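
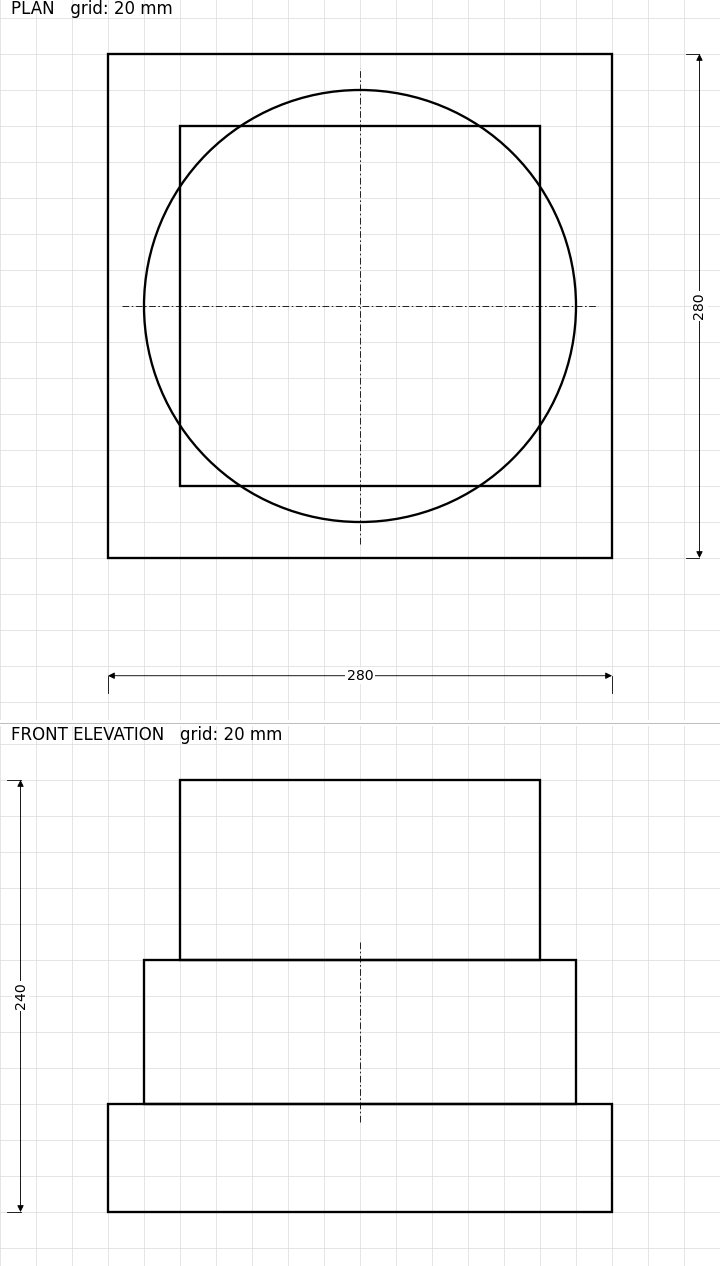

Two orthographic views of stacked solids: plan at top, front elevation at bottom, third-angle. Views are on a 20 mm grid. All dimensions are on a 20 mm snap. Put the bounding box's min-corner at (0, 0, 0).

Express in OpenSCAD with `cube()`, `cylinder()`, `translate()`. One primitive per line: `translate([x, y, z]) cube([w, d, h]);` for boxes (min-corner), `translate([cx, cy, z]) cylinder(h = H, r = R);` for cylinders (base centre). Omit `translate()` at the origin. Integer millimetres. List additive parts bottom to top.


cube([280, 280, 60]);
translate([140, 140, 60]) cylinder(h = 80, r = 120);
translate([40, 40, 140]) cube([200, 200, 100]);


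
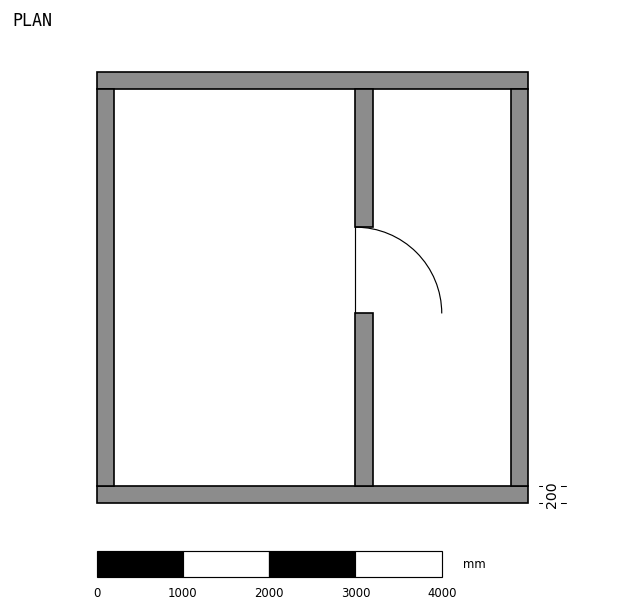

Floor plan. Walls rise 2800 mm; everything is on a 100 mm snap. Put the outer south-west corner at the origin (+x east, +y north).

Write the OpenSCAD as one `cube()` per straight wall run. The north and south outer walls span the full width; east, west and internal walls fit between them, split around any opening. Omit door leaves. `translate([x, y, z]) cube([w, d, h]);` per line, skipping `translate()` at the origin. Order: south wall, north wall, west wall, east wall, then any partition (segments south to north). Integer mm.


cube([5000, 200, 2800]);
translate([0, 4800, 0]) cube([5000, 200, 2800]);
translate([0, 200, 0]) cube([200, 4600, 2800]);
translate([4800, 200, 0]) cube([200, 4600, 2800]);
translate([3000, 200, 0]) cube([200, 2000, 2800]);
translate([3000, 3200, 0]) cube([200, 1600, 2800]);


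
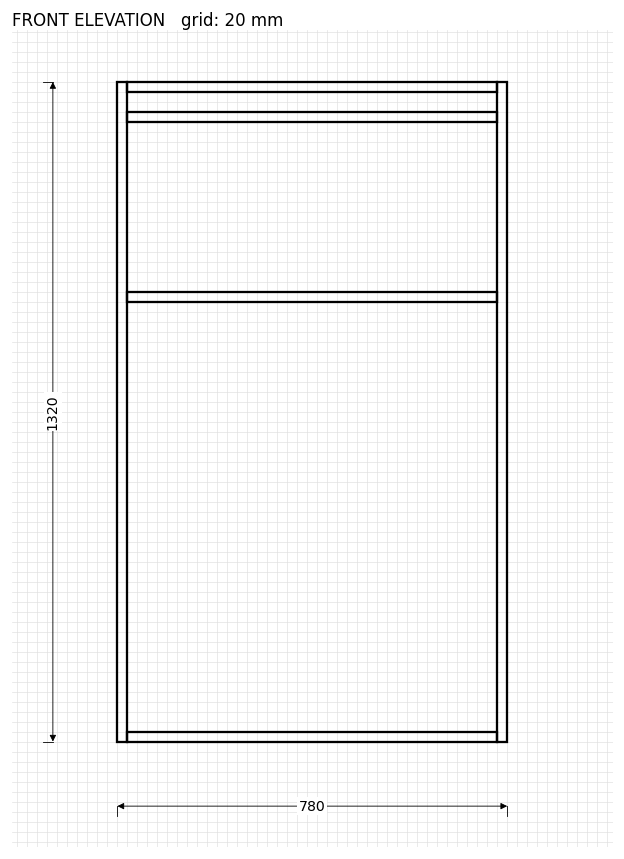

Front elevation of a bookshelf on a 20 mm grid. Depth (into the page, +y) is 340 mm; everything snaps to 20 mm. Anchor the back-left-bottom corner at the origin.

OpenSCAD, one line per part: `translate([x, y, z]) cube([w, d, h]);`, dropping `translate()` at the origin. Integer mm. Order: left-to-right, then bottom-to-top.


cube([20, 340, 1320]);
translate([20, 0, 0]) cube([740, 340, 20]);
translate([20, 0, 880]) cube([740, 340, 20]);
translate([20, 0, 1240]) cube([740, 340, 20]);
translate([20, 0, 1300]) cube([740, 340, 20]);
translate([760, 0, 0]) cube([20, 340, 1320]);


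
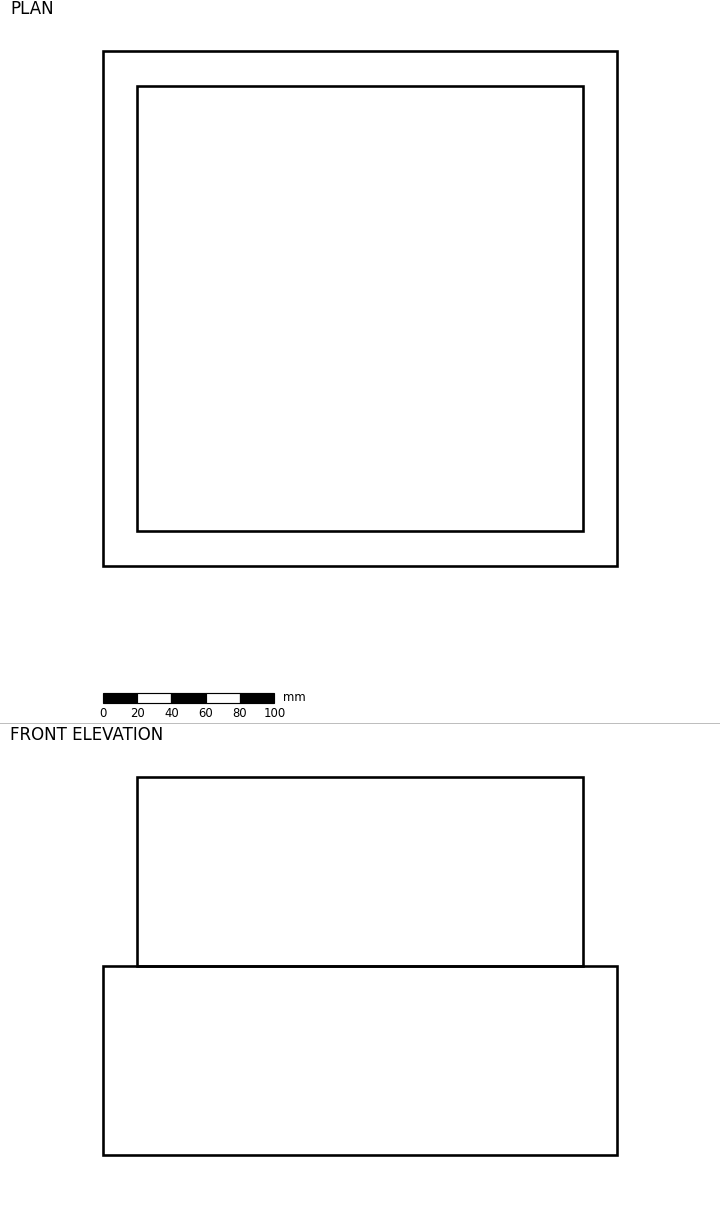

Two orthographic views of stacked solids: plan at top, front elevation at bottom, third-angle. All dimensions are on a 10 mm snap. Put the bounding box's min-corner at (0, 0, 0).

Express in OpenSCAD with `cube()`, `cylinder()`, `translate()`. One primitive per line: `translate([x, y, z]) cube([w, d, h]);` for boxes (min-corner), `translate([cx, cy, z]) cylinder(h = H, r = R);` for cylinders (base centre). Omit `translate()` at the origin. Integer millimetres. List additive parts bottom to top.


cube([300, 300, 110]);
translate([20, 20, 110]) cube([260, 260, 110]);


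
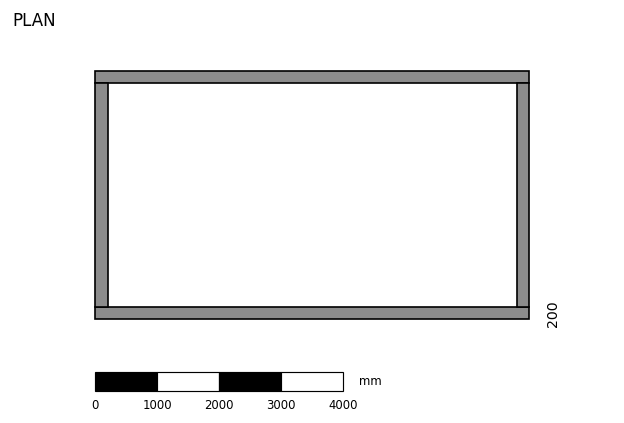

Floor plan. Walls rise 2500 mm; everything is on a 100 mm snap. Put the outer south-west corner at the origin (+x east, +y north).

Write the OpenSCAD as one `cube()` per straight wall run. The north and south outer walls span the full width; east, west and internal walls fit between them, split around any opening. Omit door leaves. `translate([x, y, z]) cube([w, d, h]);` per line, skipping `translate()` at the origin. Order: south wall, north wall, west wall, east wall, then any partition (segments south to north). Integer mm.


cube([7000, 200, 2500]);
translate([0, 3800, 0]) cube([7000, 200, 2500]);
translate([0, 200, 0]) cube([200, 3600, 2500]);
translate([6800, 200, 0]) cube([200, 3600, 2500]);


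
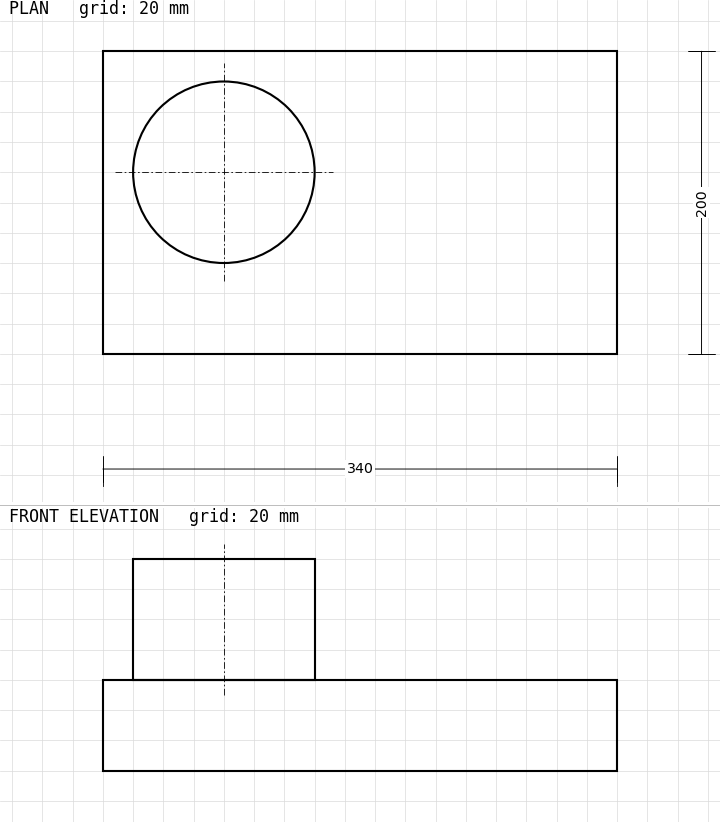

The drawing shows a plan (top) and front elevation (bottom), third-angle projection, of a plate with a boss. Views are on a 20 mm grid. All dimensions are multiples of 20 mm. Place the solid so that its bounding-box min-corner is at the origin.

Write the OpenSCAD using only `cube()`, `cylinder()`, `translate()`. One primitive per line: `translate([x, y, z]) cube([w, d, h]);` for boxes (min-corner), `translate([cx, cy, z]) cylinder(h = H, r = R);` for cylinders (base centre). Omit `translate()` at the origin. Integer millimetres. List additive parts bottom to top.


cube([340, 200, 60]);
translate([80, 120, 60]) cylinder(h = 80, r = 60);


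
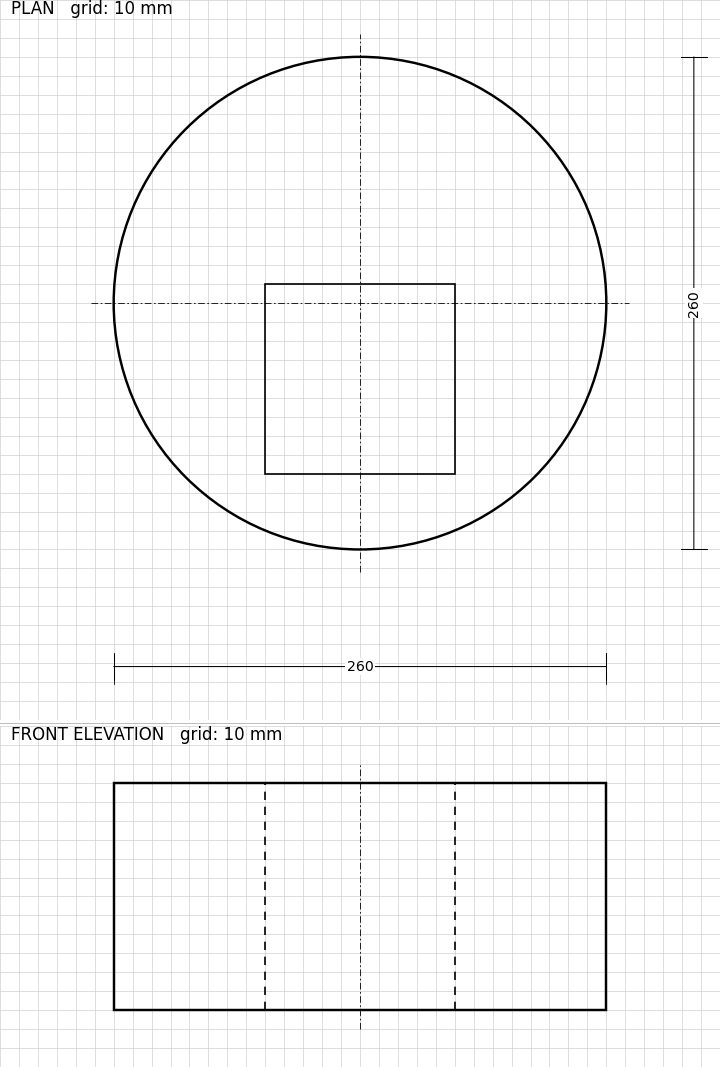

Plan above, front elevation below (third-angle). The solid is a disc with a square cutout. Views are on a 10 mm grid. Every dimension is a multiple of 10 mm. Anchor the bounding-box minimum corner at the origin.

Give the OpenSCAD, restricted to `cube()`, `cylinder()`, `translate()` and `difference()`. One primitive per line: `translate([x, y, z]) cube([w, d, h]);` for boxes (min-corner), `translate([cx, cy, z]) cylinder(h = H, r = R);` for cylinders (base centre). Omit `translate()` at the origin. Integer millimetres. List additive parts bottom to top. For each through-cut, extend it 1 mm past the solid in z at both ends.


difference() {
  translate([130, 130, 0]) cylinder(h = 120, r = 130);
  translate([80, 40, -1]) cube([100, 100, 122]);
}


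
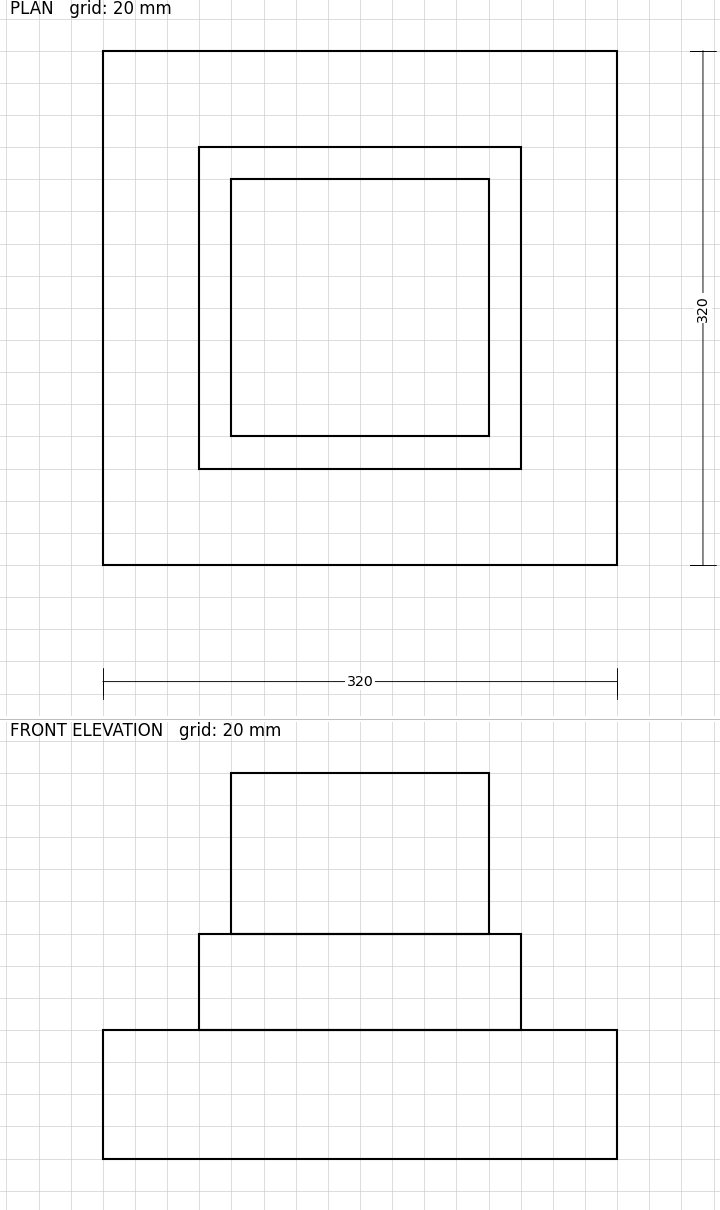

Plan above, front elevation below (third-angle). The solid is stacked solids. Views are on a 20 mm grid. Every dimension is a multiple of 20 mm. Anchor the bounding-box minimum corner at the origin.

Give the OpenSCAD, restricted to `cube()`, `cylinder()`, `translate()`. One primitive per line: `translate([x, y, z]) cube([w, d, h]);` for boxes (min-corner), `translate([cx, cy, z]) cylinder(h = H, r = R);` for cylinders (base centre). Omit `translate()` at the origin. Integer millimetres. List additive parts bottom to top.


cube([320, 320, 80]);
translate([60, 60, 80]) cube([200, 200, 60]);
translate([80, 80, 140]) cube([160, 160, 100]);


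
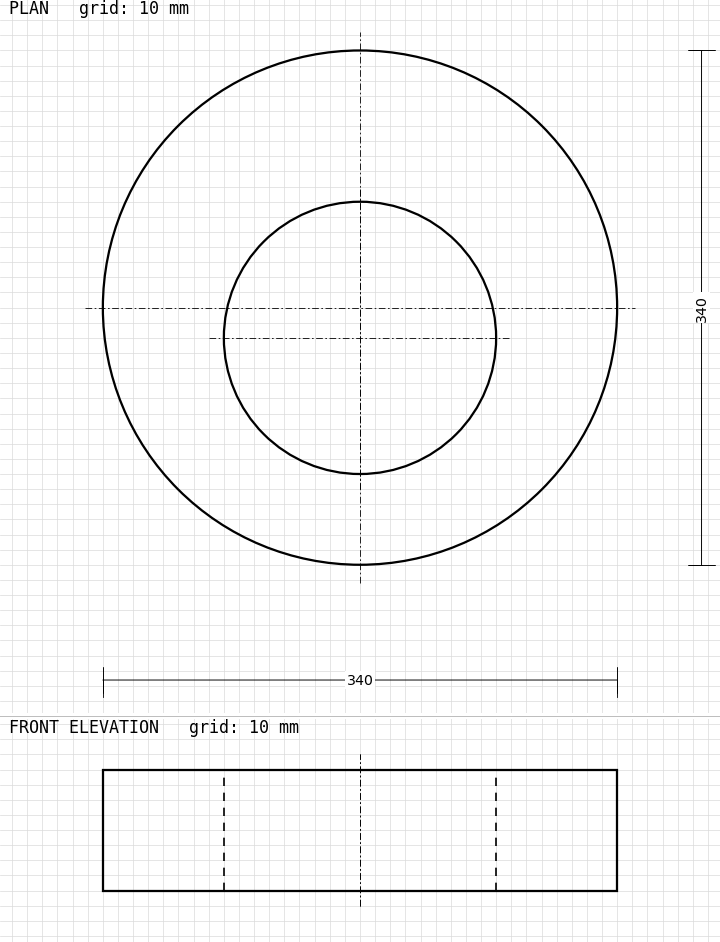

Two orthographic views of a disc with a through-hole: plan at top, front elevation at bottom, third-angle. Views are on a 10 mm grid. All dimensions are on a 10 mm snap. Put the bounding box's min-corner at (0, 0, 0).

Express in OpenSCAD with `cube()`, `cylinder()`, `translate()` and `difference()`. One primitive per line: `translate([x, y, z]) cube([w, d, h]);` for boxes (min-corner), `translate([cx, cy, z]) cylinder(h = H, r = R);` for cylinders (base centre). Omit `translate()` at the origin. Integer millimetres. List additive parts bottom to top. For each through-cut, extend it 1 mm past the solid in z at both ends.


difference() {
  translate([170, 170, 0]) cylinder(h = 80, r = 170);
  translate([170, 150, -1]) cylinder(h = 82, r = 90);
}


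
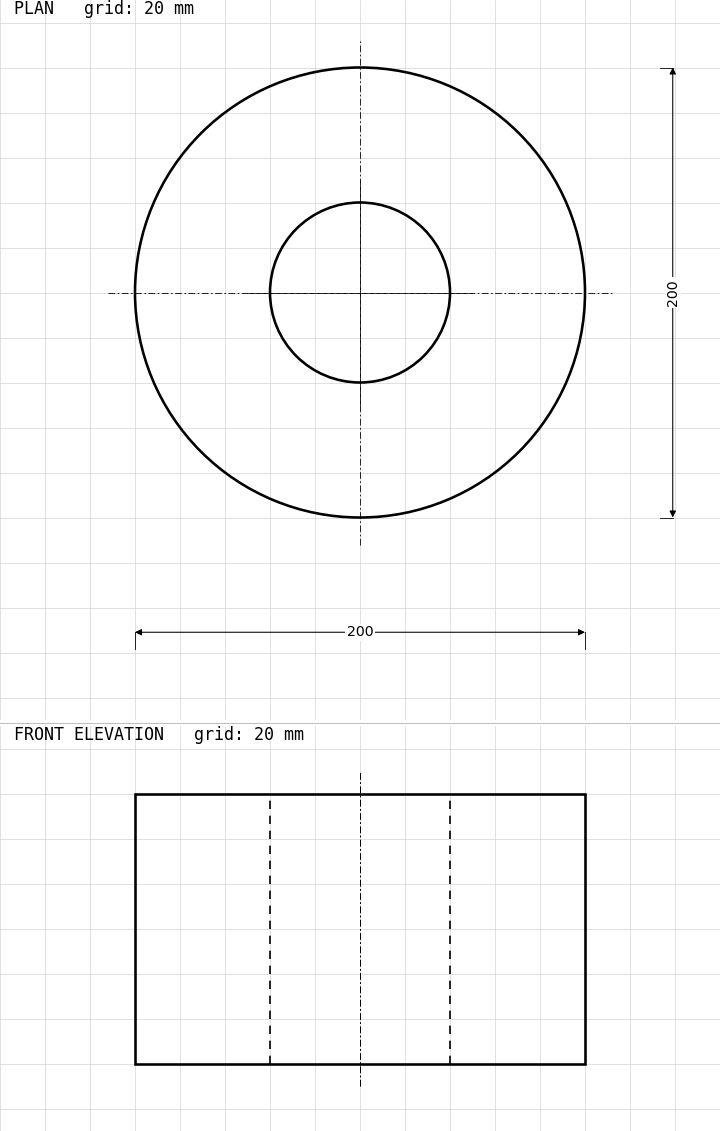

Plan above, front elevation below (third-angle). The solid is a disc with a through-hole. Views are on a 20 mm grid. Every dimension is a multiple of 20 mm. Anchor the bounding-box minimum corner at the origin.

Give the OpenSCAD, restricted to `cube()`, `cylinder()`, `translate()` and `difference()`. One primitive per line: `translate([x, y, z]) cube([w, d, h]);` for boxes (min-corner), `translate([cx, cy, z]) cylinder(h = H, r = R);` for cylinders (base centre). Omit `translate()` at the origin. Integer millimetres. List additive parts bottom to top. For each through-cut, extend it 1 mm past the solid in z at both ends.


difference() {
  translate([100, 100, 0]) cylinder(h = 120, r = 100);
  translate([100, 100, -1]) cylinder(h = 122, r = 40);
}


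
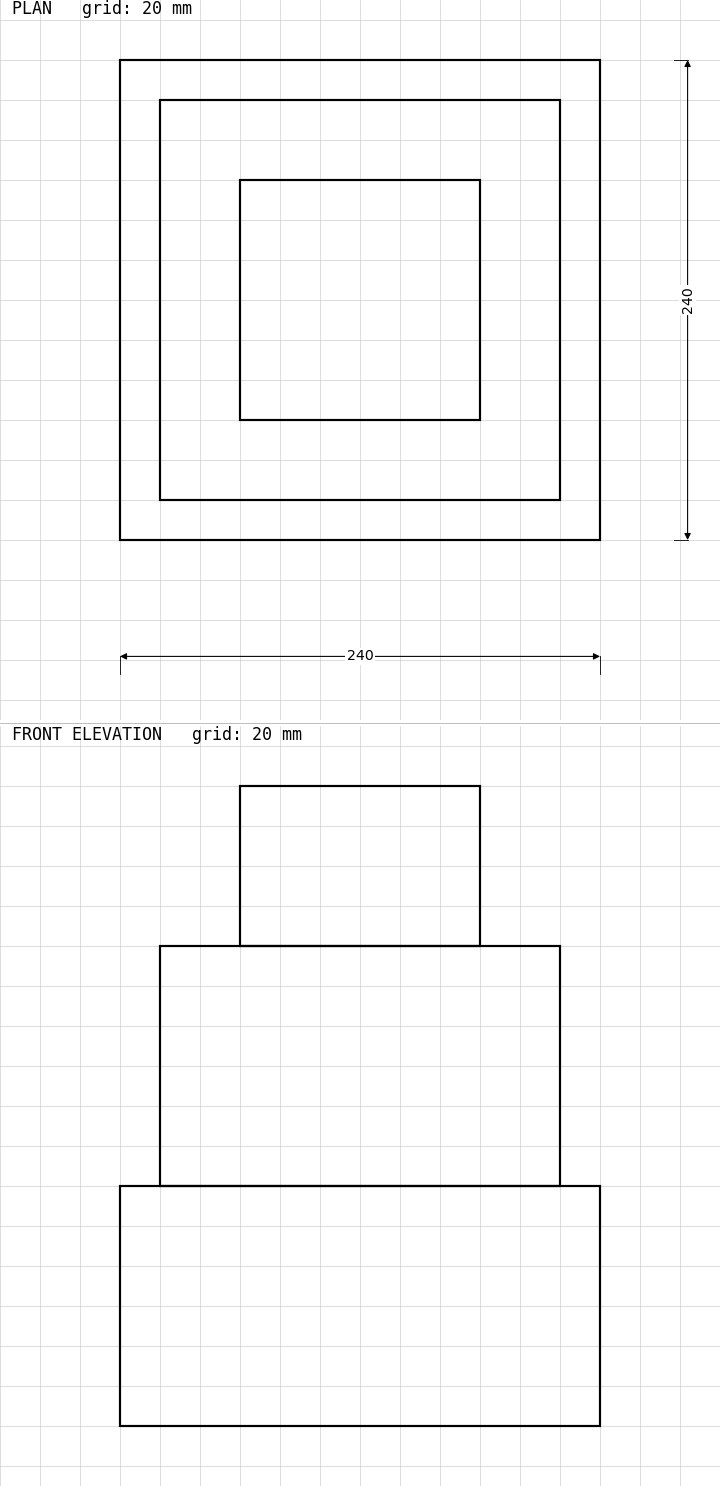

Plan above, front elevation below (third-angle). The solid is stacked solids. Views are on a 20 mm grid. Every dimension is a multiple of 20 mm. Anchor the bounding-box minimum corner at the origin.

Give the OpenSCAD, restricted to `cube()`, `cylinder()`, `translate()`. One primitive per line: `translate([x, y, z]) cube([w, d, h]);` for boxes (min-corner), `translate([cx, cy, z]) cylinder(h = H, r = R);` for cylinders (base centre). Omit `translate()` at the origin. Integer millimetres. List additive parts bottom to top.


cube([240, 240, 120]);
translate([20, 20, 120]) cube([200, 200, 120]);
translate([60, 60, 240]) cube([120, 120, 80]);


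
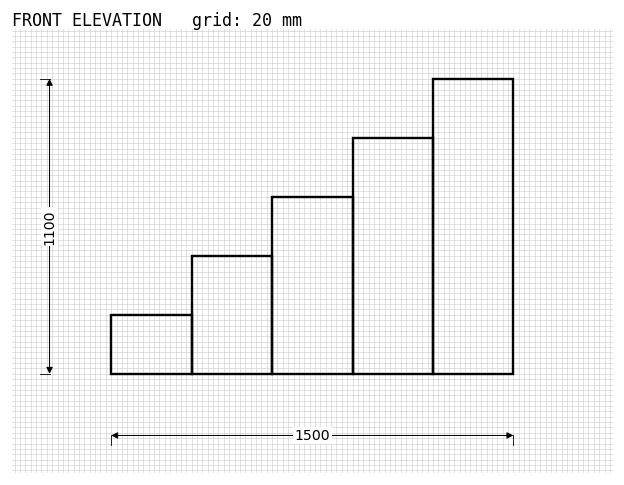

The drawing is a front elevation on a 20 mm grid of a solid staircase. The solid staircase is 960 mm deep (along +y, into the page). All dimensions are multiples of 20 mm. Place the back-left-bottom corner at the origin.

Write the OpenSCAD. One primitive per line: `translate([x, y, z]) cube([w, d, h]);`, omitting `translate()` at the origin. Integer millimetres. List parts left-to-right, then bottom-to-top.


cube([300, 960, 220]);
translate([300, 0, 0]) cube([300, 960, 440]);
translate([600, 0, 0]) cube([300, 960, 660]);
translate([900, 0, 0]) cube([300, 960, 880]);
translate([1200, 0, 0]) cube([300, 960, 1100]);


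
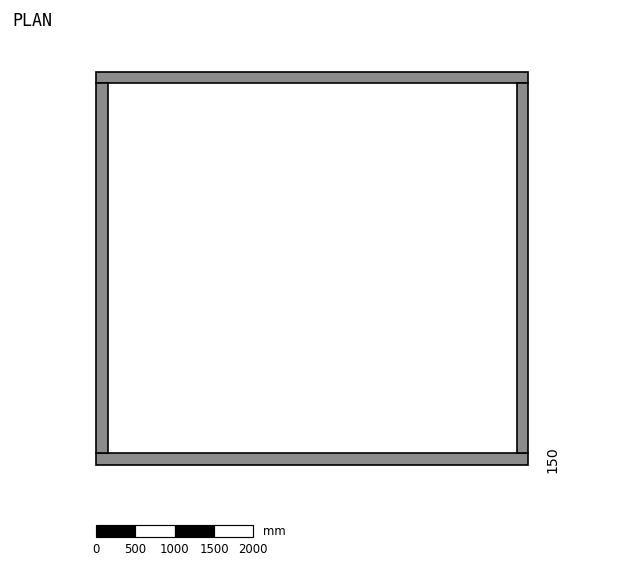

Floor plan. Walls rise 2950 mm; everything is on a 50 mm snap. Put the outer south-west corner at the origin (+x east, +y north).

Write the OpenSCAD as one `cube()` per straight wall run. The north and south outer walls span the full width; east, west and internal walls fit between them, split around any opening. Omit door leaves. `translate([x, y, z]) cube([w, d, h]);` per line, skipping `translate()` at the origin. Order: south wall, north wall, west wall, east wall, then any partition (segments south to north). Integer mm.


cube([5500, 150, 2950]);
translate([0, 4850, 0]) cube([5500, 150, 2950]);
translate([0, 150, 0]) cube([150, 4700, 2950]);
translate([5350, 150, 0]) cube([150, 4700, 2950]);


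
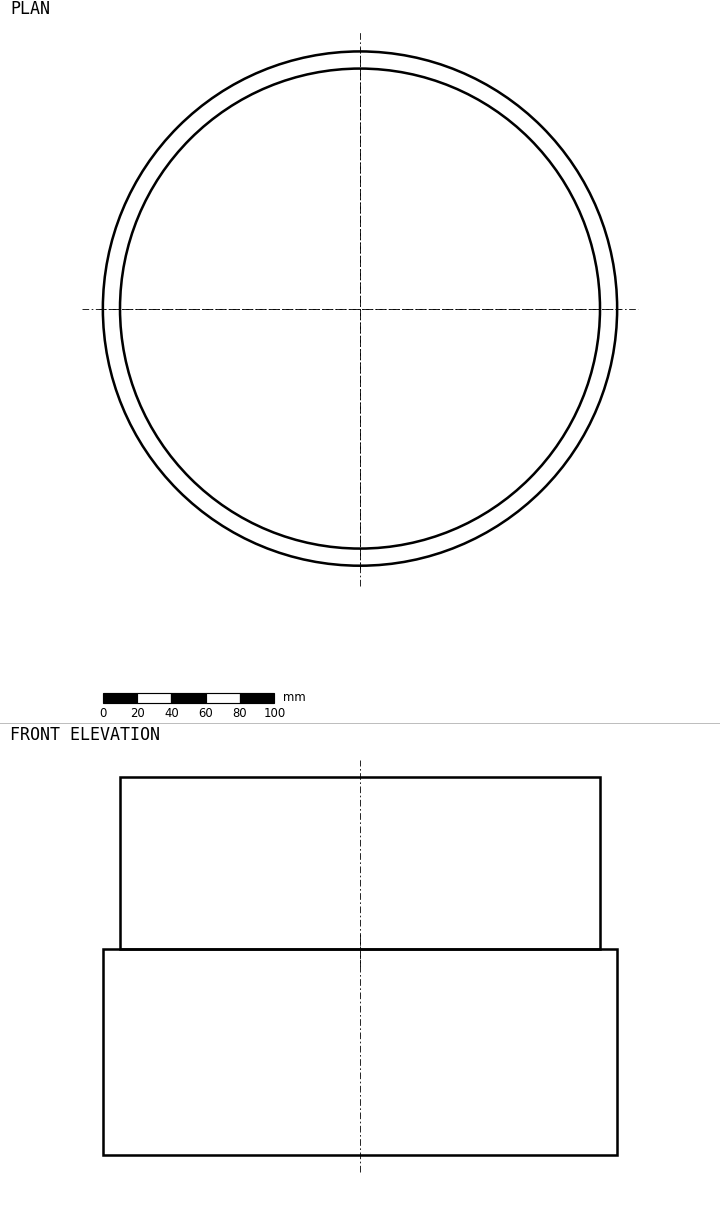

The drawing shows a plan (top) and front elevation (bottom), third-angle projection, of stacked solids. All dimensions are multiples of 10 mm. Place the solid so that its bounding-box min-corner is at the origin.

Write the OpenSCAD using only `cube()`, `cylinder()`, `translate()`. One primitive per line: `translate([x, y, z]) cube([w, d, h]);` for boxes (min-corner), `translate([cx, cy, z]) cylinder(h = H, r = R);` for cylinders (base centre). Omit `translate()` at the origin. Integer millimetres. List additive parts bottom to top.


translate([150, 150, 0]) cylinder(h = 120, r = 150);
translate([150, 150, 120]) cylinder(h = 100, r = 140);


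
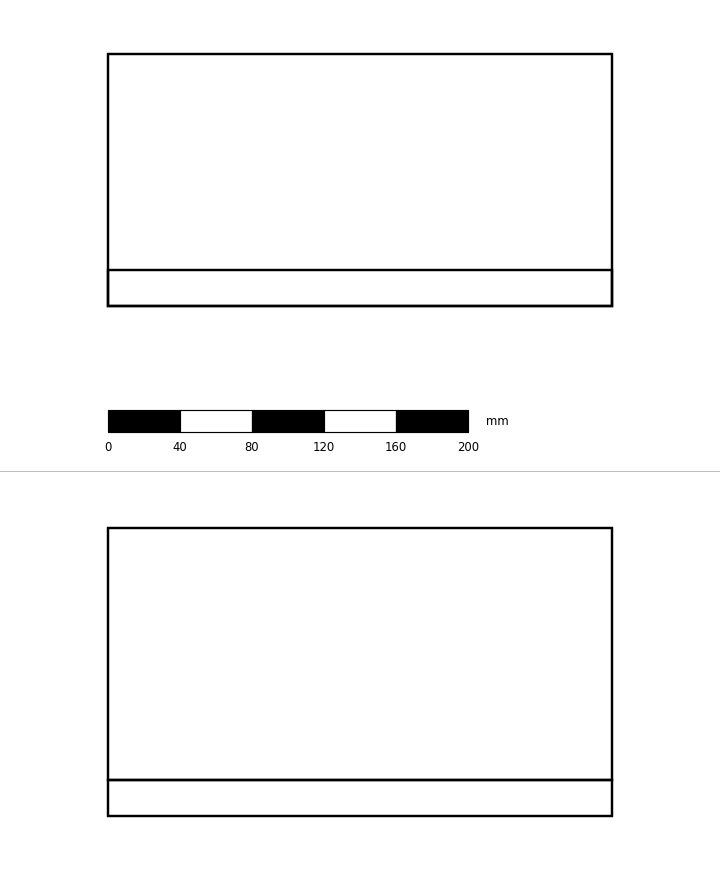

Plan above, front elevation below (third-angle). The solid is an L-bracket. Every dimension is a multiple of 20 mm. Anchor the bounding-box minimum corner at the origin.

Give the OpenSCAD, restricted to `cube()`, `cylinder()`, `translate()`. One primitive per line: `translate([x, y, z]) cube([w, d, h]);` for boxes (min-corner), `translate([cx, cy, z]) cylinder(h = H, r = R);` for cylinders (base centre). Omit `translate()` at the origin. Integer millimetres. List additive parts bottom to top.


cube([280, 140, 20]);
translate([0, 0, 20]) cube([280, 20, 140]);


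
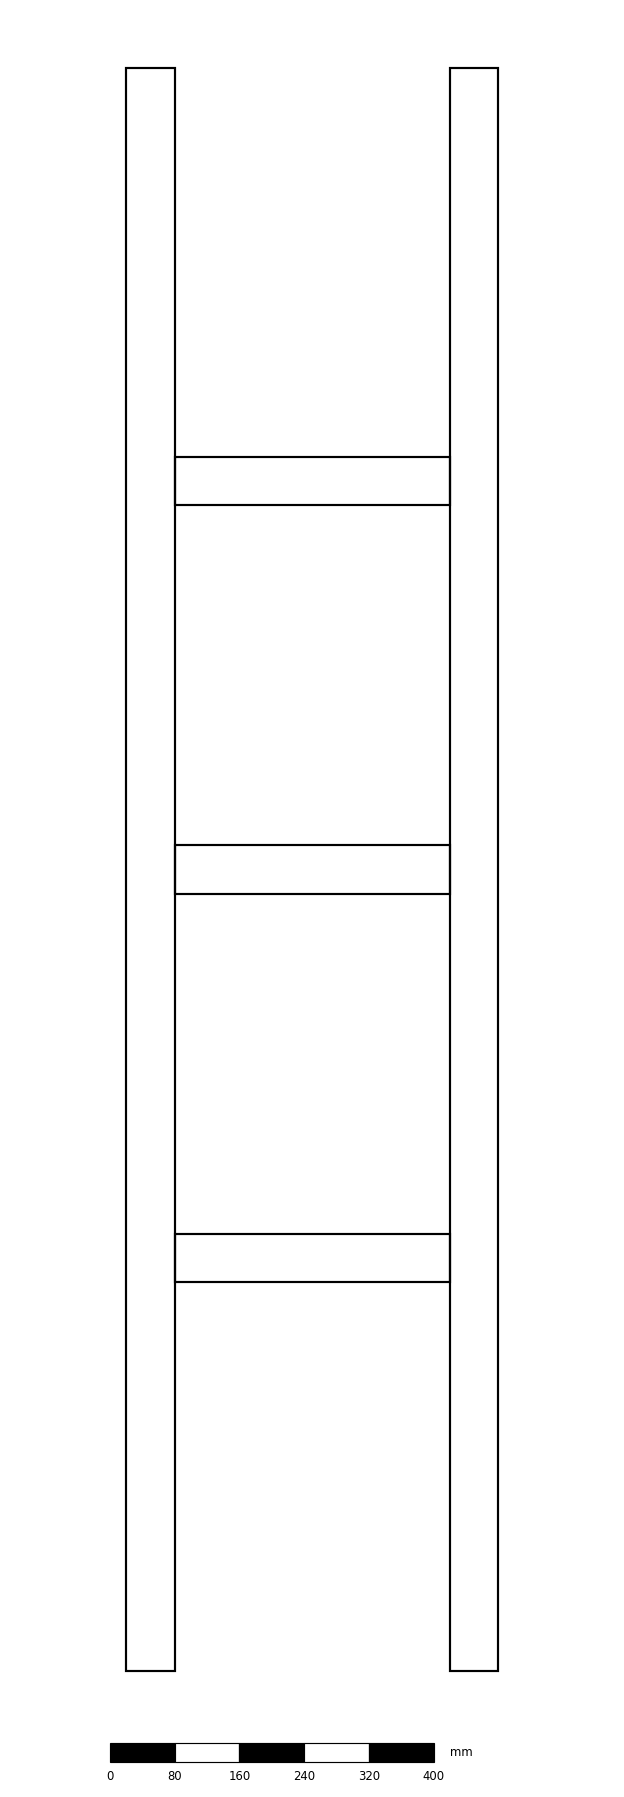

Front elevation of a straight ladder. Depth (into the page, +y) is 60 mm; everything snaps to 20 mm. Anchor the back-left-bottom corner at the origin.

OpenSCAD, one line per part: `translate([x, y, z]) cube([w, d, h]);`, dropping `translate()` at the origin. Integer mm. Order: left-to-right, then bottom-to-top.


cube([60, 60, 1980]);
translate([60, 0, 480]) cube([340, 60, 60]);
translate([60, 0, 960]) cube([340, 60, 60]);
translate([60, 0, 1440]) cube([340, 60, 60]);
translate([400, 0, 0]) cube([60, 60, 1980]);


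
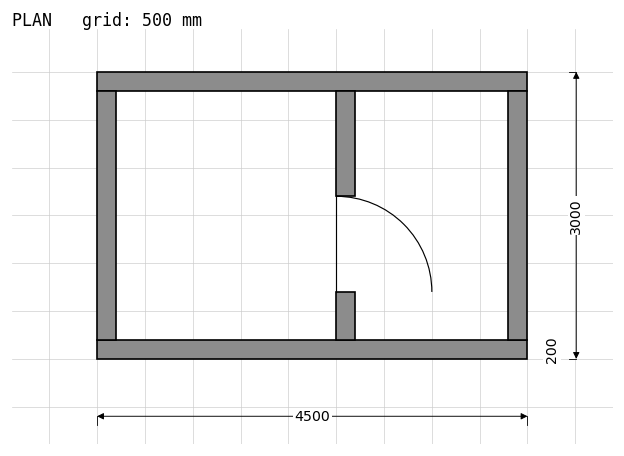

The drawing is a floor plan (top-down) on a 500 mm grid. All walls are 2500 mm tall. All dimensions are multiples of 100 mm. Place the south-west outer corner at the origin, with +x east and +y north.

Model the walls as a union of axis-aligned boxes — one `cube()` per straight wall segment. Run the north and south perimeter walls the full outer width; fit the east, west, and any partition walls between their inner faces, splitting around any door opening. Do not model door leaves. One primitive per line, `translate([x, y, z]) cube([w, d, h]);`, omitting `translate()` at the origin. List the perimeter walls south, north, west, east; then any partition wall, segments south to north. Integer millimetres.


cube([4500, 200, 2500]);
translate([0, 2800, 0]) cube([4500, 200, 2500]);
translate([0, 200, 0]) cube([200, 2600, 2500]);
translate([4300, 200, 0]) cube([200, 2600, 2500]);
translate([2500, 200, 0]) cube([200, 500, 2500]);
translate([2500, 1700, 0]) cube([200, 1100, 2500]);


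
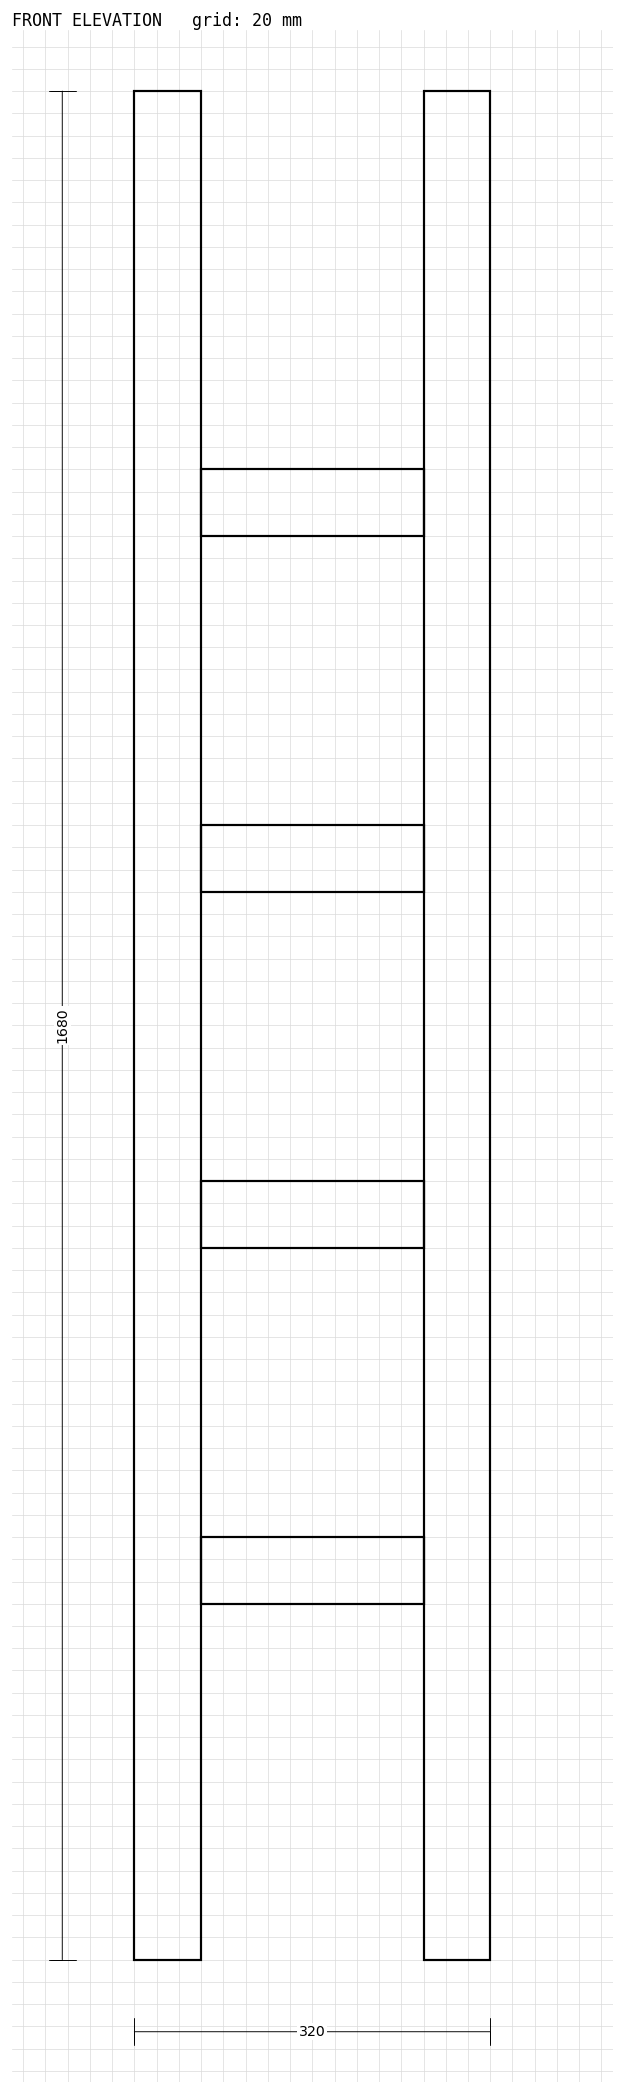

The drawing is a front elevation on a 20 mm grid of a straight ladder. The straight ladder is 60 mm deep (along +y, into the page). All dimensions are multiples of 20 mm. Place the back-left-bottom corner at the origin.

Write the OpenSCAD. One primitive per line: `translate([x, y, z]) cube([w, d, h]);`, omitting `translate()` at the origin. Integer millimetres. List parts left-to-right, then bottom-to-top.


cube([60, 60, 1680]);
translate([60, 0, 320]) cube([200, 60, 60]);
translate([60, 0, 640]) cube([200, 60, 60]);
translate([60, 0, 960]) cube([200, 60, 60]);
translate([60, 0, 1280]) cube([200, 60, 60]);
translate([260, 0, 0]) cube([60, 60, 1680]);


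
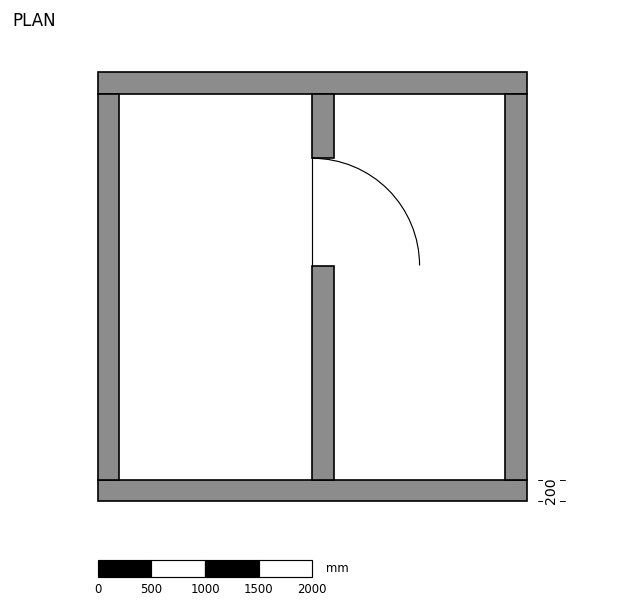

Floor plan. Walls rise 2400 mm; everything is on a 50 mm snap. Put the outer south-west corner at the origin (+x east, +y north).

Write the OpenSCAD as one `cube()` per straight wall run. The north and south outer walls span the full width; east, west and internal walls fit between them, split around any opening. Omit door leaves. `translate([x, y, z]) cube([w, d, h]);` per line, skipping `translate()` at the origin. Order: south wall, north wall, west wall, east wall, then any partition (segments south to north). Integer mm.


cube([4000, 200, 2400]);
translate([0, 3800, 0]) cube([4000, 200, 2400]);
translate([0, 200, 0]) cube([200, 3600, 2400]);
translate([3800, 200, 0]) cube([200, 3600, 2400]);
translate([2000, 200, 0]) cube([200, 2000, 2400]);
translate([2000, 3200, 0]) cube([200, 600, 2400]);


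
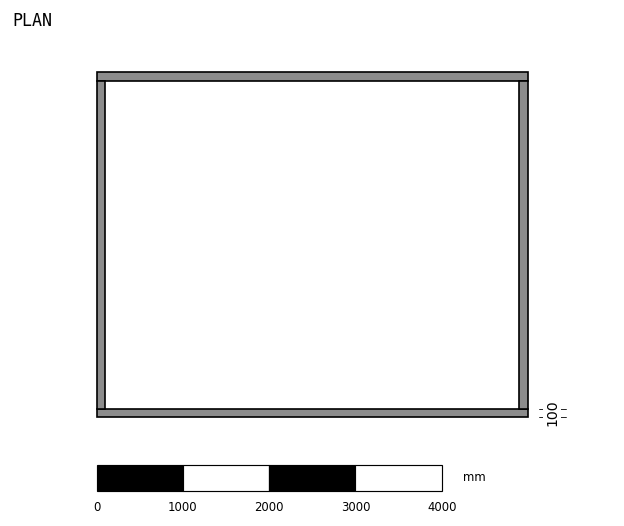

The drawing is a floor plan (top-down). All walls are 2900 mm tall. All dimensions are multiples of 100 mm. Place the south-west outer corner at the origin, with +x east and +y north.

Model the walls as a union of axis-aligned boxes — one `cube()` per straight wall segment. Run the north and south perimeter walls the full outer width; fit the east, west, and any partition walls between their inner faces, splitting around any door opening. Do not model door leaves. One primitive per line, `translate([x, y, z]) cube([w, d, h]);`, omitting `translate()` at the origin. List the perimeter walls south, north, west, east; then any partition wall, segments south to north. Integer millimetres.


cube([5000, 100, 2900]);
translate([0, 3900, 0]) cube([5000, 100, 2900]);
translate([0, 100, 0]) cube([100, 3800, 2900]);
translate([4900, 100, 0]) cube([100, 3800, 2900]);


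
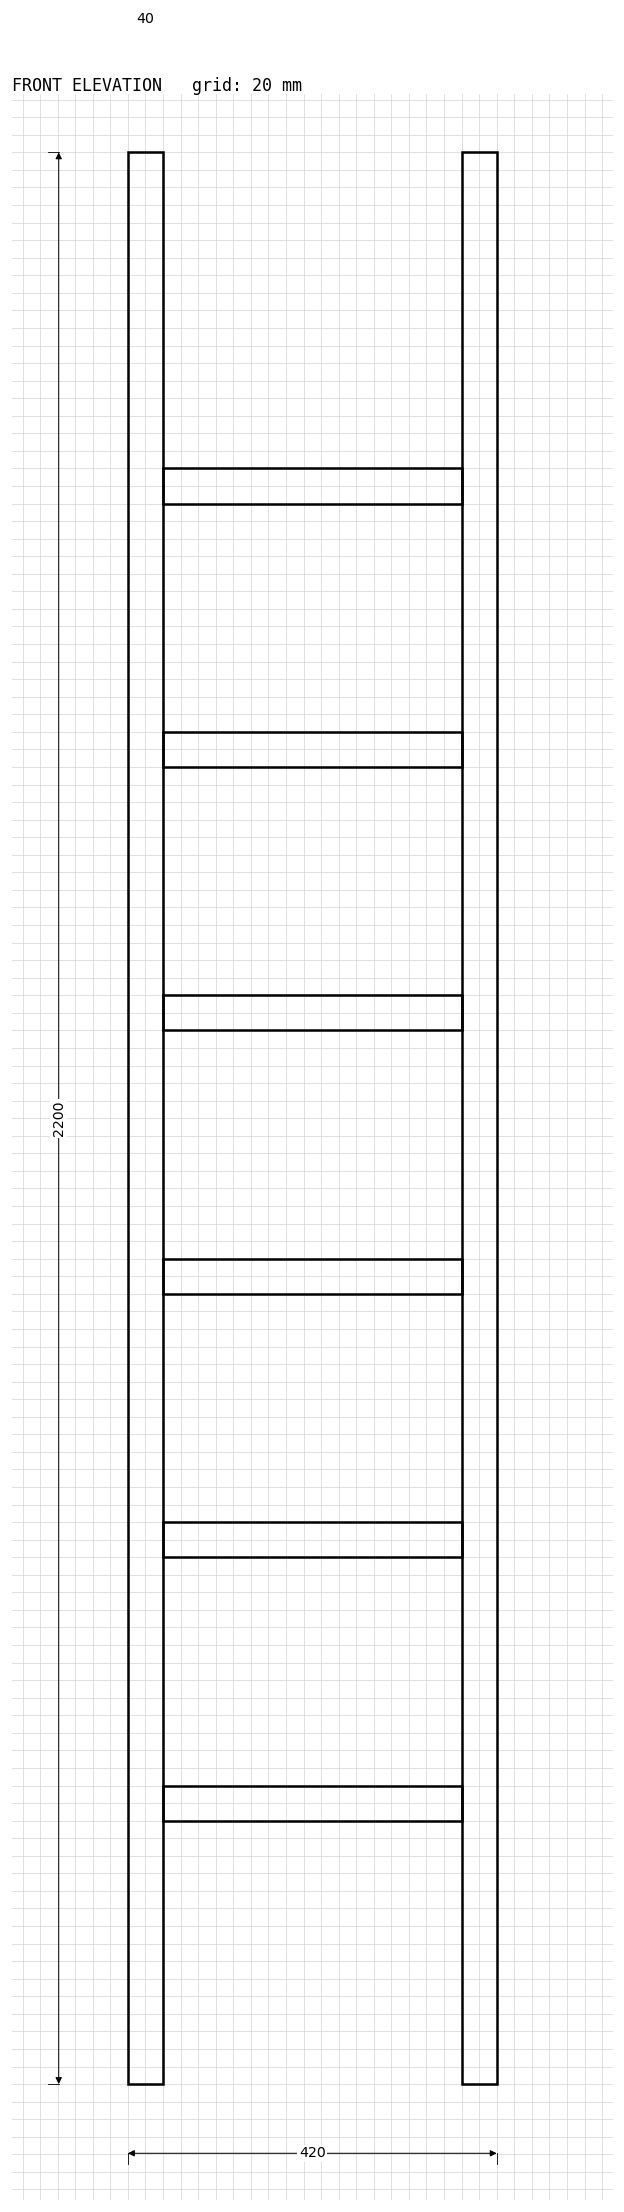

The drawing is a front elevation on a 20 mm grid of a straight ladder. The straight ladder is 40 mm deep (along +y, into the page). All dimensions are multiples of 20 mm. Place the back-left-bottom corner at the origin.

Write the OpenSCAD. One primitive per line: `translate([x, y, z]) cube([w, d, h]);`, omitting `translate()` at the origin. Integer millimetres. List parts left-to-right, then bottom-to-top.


cube([40, 40, 2200]);
translate([40, 0, 300]) cube([340, 40, 40]);
translate([40, 0, 600]) cube([340, 40, 40]);
translate([40, 0, 900]) cube([340, 40, 40]);
translate([40, 0, 1200]) cube([340, 40, 40]);
translate([40, 0, 1500]) cube([340, 40, 40]);
translate([40, 0, 1800]) cube([340, 40, 40]);
translate([380, 0, 0]) cube([40, 40, 2200]);


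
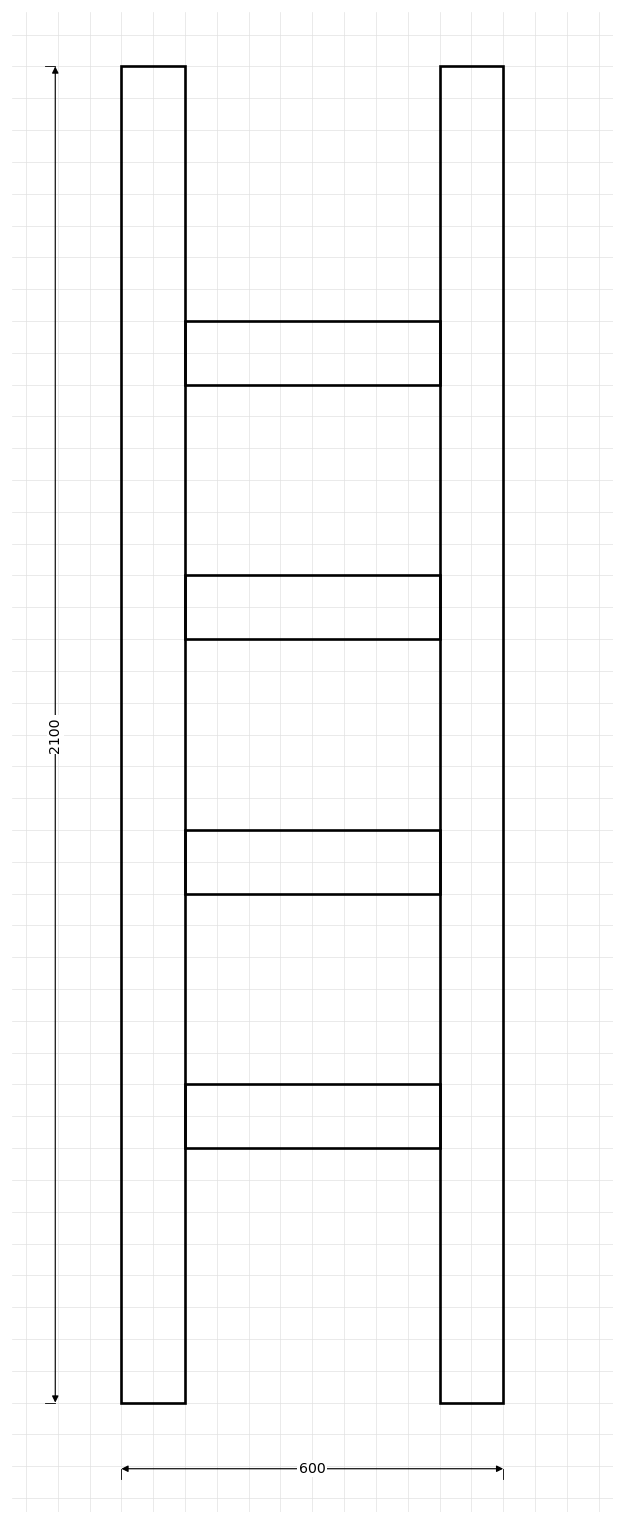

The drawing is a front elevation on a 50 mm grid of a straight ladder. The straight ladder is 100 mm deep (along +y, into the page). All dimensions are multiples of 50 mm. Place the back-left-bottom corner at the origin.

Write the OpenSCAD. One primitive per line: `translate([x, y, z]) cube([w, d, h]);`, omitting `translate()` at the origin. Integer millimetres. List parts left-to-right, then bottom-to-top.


cube([100, 100, 2100]);
translate([100, 0, 400]) cube([400, 100, 100]);
translate([100, 0, 800]) cube([400, 100, 100]);
translate([100, 0, 1200]) cube([400, 100, 100]);
translate([100, 0, 1600]) cube([400, 100, 100]);
translate([500, 0, 0]) cube([100, 100, 2100]);


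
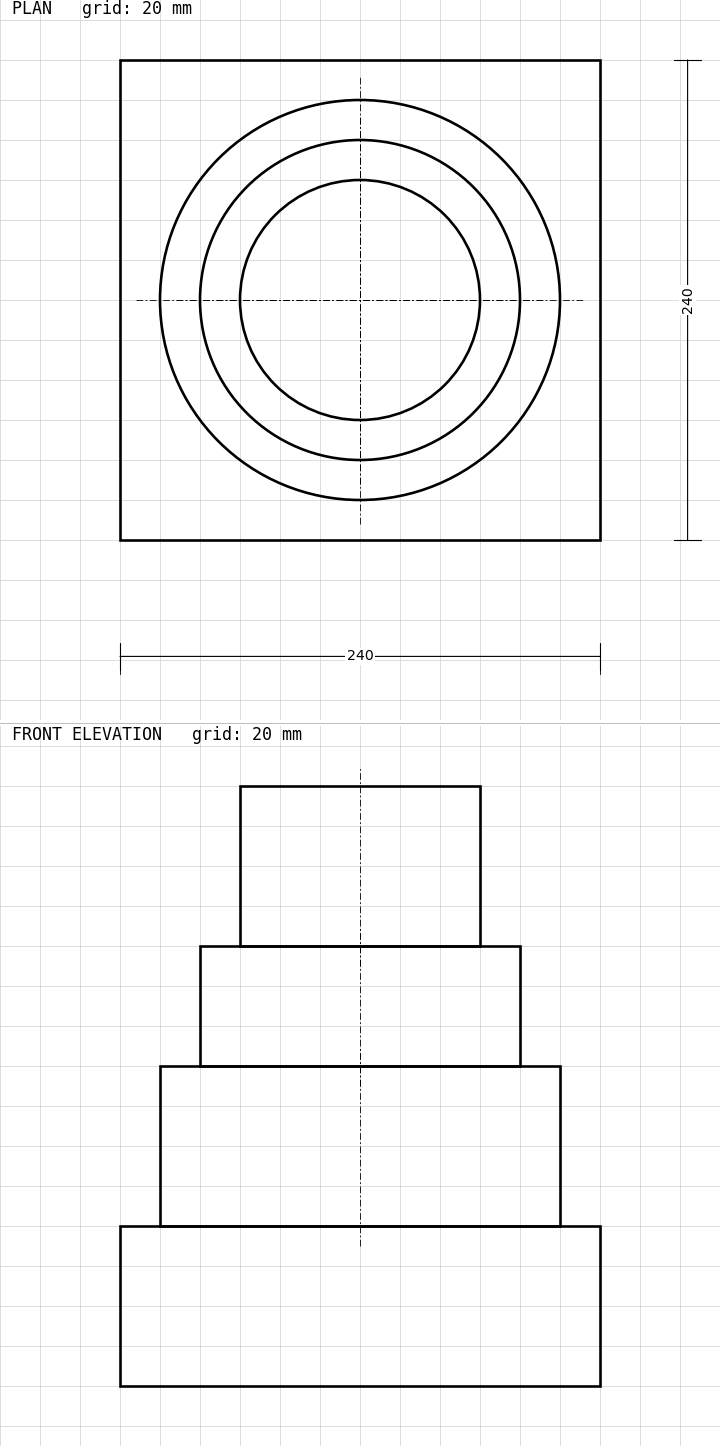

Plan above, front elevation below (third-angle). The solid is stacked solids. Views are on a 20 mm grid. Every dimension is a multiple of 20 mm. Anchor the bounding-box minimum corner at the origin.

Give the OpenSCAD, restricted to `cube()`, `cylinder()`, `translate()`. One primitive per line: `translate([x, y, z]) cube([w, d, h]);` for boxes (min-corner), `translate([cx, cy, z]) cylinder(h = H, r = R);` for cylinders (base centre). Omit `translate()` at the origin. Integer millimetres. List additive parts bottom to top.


cube([240, 240, 80]);
translate([120, 120, 80]) cylinder(h = 80, r = 100);
translate([120, 120, 160]) cylinder(h = 60, r = 80);
translate([120, 120, 220]) cylinder(h = 80, r = 60);


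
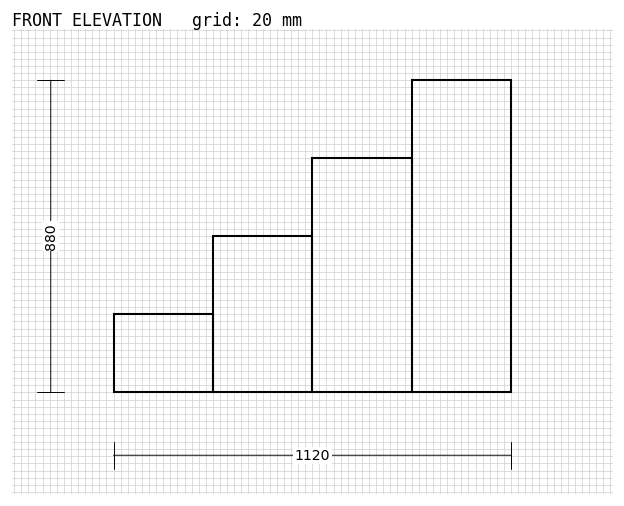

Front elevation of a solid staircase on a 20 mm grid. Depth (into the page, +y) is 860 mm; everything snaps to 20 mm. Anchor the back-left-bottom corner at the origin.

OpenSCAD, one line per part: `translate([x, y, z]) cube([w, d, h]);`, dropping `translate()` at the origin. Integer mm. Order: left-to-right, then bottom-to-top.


cube([280, 860, 220]);
translate([280, 0, 0]) cube([280, 860, 440]);
translate([560, 0, 0]) cube([280, 860, 660]);
translate([840, 0, 0]) cube([280, 860, 880]);


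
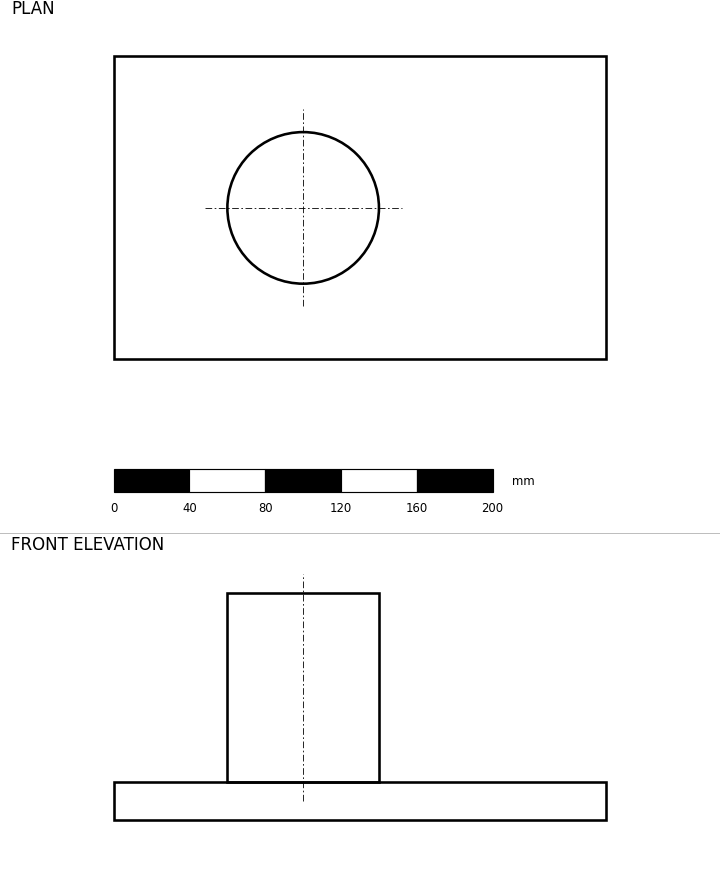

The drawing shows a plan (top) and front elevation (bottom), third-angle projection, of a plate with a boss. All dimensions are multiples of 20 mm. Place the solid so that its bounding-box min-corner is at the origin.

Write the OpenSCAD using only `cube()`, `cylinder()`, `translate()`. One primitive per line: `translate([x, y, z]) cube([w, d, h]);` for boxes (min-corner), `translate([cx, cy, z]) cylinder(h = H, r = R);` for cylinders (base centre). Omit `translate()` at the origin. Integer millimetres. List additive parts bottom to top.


cube([260, 160, 20]);
translate([100, 80, 20]) cylinder(h = 100, r = 40);


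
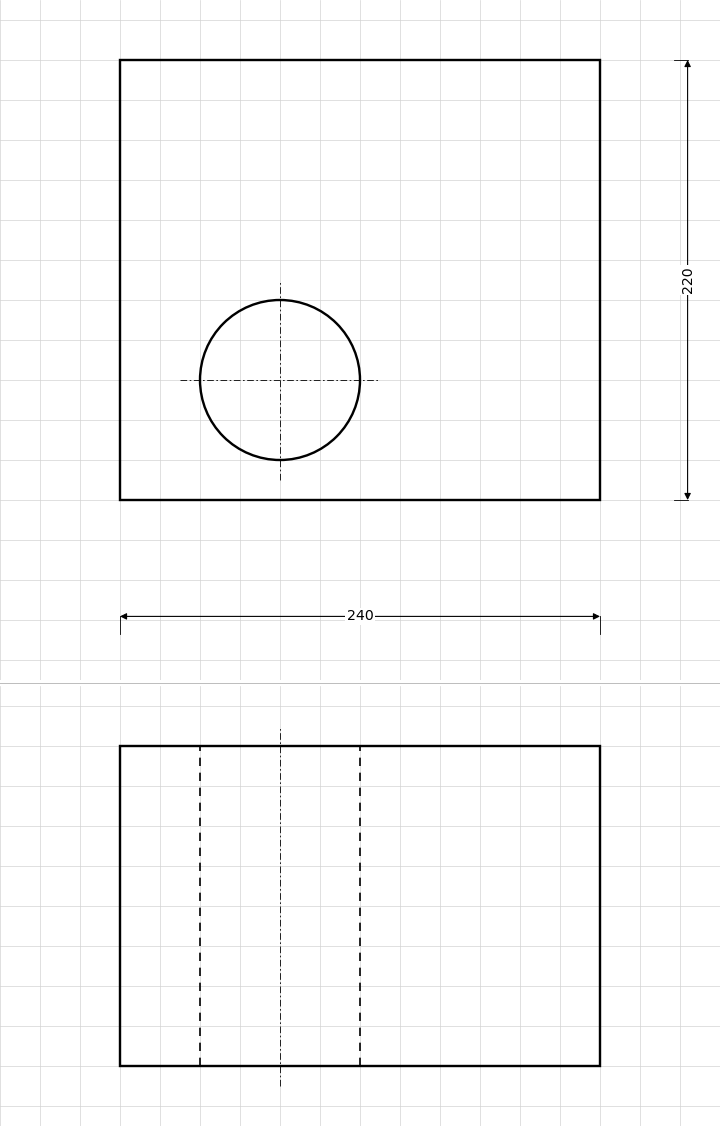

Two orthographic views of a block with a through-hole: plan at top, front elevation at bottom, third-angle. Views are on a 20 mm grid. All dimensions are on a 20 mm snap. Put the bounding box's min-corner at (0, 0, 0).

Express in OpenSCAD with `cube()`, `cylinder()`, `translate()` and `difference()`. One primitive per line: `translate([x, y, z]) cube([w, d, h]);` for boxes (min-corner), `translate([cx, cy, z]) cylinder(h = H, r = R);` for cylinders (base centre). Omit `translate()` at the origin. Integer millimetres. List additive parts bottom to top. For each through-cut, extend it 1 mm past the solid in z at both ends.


difference() {
  cube([240, 220, 160]);
  translate([80, 60, -1]) cylinder(h = 162, r = 40);
}


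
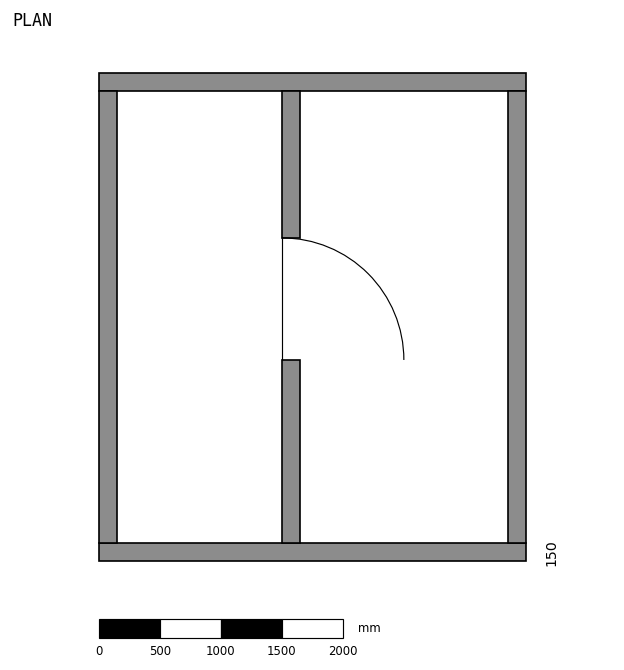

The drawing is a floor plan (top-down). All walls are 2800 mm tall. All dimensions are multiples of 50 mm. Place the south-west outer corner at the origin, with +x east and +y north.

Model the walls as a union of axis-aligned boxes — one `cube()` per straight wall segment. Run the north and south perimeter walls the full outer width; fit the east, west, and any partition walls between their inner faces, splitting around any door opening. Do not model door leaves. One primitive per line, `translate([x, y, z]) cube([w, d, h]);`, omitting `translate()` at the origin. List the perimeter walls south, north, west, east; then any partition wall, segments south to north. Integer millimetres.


cube([3500, 150, 2800]);
translate([0, 3850, 0]) cube([3500, 150, 2800]);
translate([0, 150, 0]) cube([150, 3700, 2800]);
translate([3350, 150, 0]) cube([150, 3700, 2800]);
translate([1500, 150, 0]) cube([150, 1500, 2800]);
translate([1500, 2650, 0]) cube([150, 1200, 2800]);


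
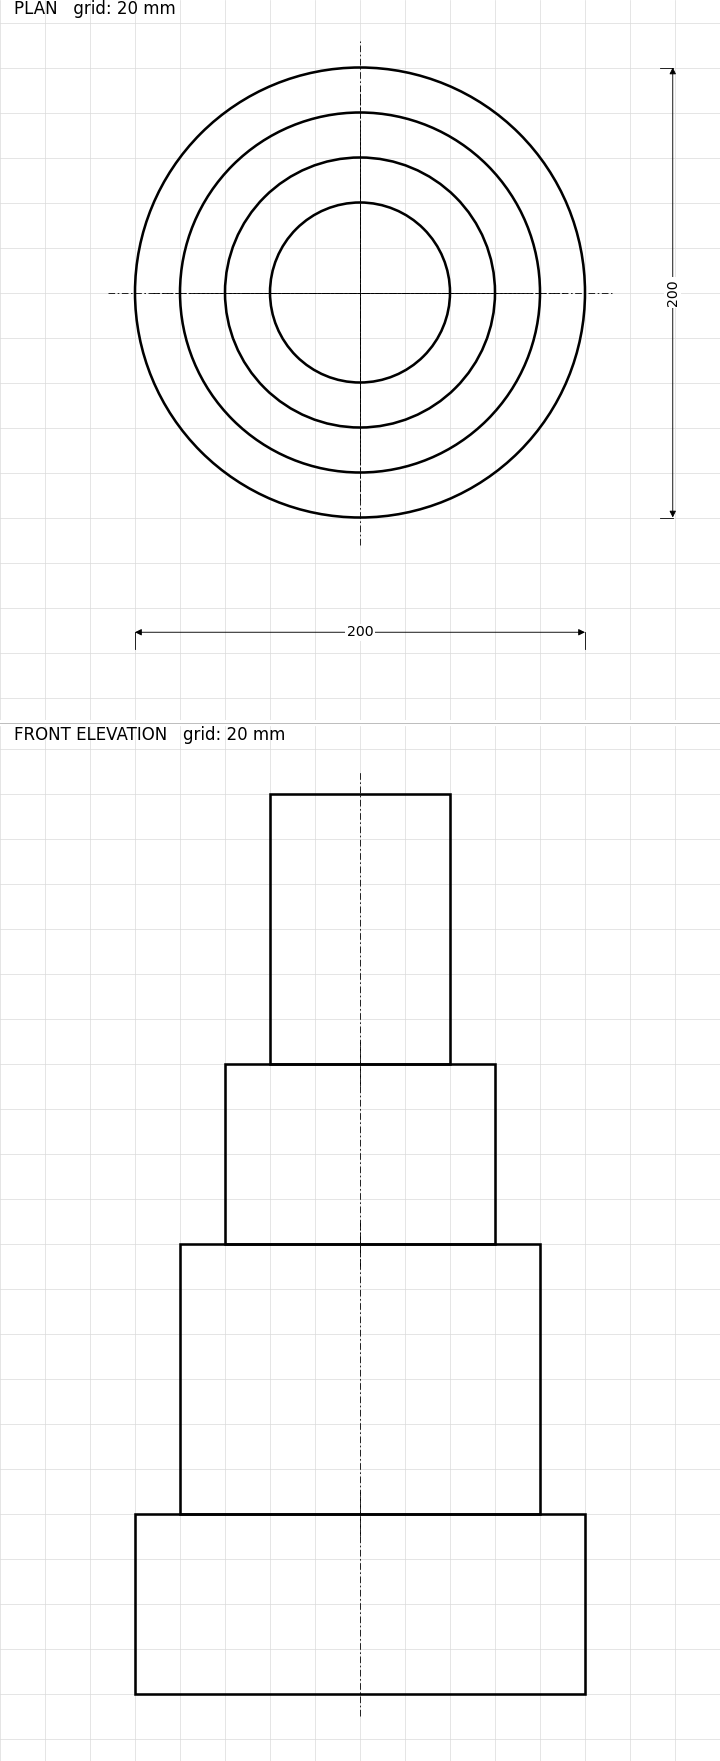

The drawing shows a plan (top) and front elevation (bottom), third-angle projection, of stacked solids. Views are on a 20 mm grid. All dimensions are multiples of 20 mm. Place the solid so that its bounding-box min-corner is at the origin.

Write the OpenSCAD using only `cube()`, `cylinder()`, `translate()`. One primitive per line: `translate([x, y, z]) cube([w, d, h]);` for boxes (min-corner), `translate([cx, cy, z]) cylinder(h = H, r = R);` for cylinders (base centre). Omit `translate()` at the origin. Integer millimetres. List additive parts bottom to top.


translate([100, 100, 0]) cylinder(h = 80, r = 100);
translate([100, 100, 80]) cylinder(h = 120, r = 80);
translate([100, 100, 200]) cylinder(h = 80, r = 60);
translate([100, 100, 280]) cylinder(h = 120, r = 40);


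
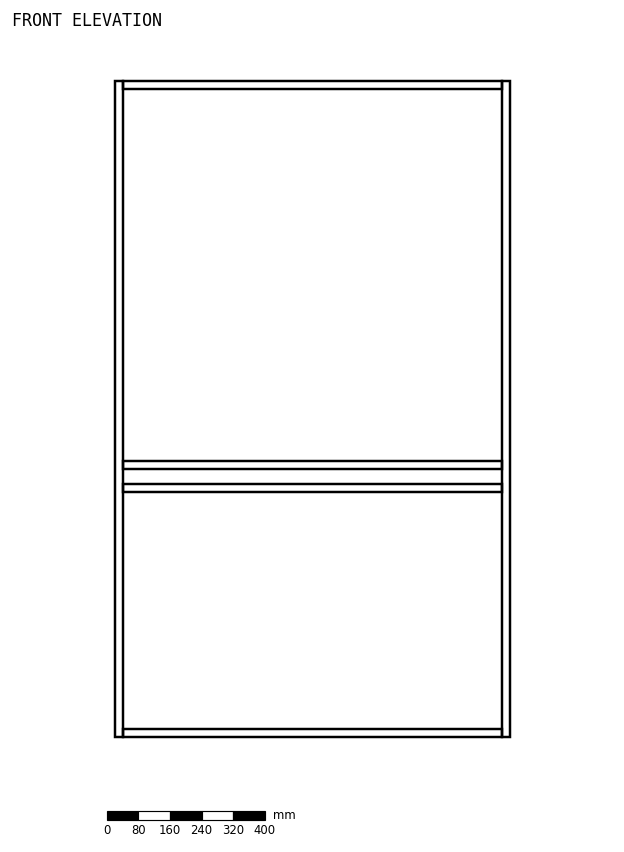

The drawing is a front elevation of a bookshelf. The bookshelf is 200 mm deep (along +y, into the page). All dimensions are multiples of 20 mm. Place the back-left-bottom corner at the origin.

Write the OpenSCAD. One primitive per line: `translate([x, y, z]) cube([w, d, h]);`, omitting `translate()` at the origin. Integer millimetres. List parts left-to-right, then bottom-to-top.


cube([20, 200, 1660]);
translate([20, 0, 0]) cube([960, 200, 20]);
translate([20, 0, 620]) cube([960, 200, 20]);
translate([20, 0, 680]) cube([960, 200, 20]);
translate([20, 0, 1640]) cube([960, 200, 20]);
translate([980, 0, 0]) cube([20, 200, 1660]);


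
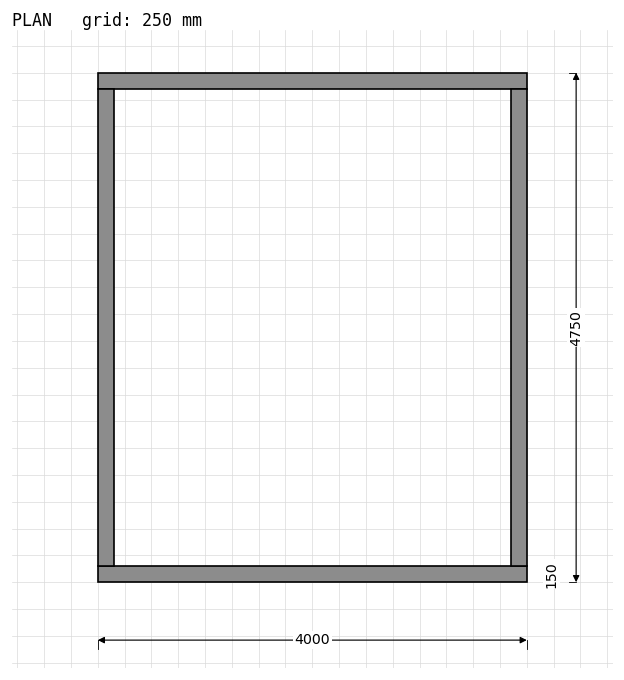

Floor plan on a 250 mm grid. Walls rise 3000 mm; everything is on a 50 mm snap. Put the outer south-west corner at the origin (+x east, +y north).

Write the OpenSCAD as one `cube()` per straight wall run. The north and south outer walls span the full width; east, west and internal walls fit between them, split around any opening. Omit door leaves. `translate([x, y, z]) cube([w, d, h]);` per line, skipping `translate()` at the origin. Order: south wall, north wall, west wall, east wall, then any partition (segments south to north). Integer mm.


cube([4000, 150, 3000]);
translate([0, 4600, 0]) cube([4000, 150, 3000]);
translate([0, 150, 0]) cube([150, 4450, 3000]);
translate([3850, 150, 0]) cube([150, 4450, 3000]);


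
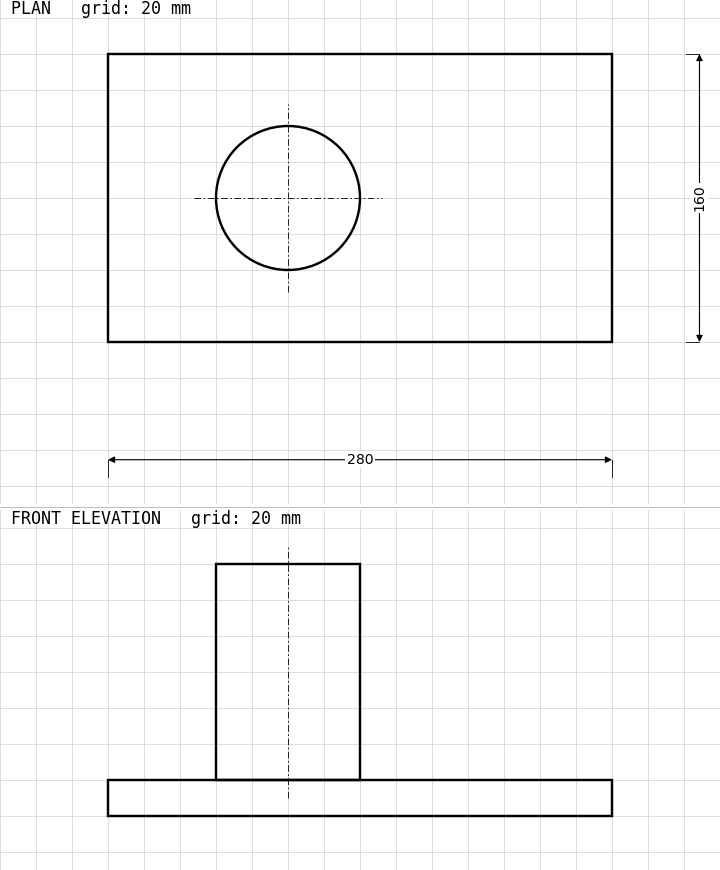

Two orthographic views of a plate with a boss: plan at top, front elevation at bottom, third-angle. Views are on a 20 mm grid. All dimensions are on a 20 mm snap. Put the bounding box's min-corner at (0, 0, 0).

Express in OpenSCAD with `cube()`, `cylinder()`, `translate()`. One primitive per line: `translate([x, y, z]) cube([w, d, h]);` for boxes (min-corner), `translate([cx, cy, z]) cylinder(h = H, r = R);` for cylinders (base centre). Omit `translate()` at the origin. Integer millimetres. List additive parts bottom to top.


cube([280, 160, 20]);
translate([100, 80, 20]) cylinder(h = 120, r = 40);


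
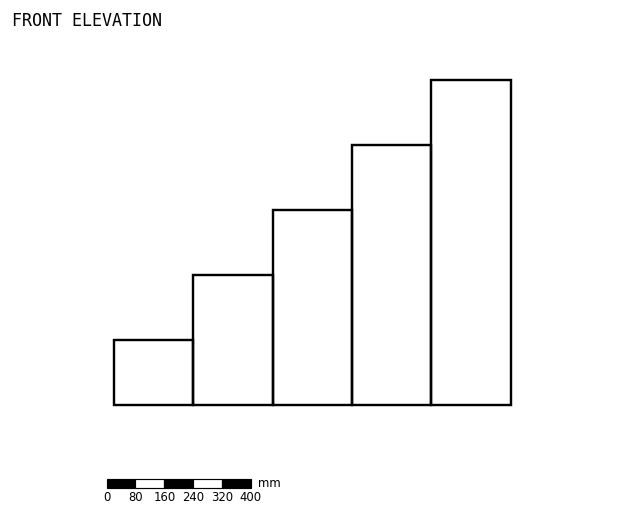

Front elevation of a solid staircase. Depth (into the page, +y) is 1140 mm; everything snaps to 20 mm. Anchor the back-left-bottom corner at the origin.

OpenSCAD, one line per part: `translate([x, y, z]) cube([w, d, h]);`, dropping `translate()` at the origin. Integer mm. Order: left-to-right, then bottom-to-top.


cube([220, 1140, 180]);
translate([220, 0, 0]) cube([220, 1140, 360]);
translate([440, 0, 0]) cube([220, 1140, 540]);
translate([660, 0, 0]) cube([220, 1140, 720]);
translate([880, 0, 0]) cube([220, 1140, 900]);


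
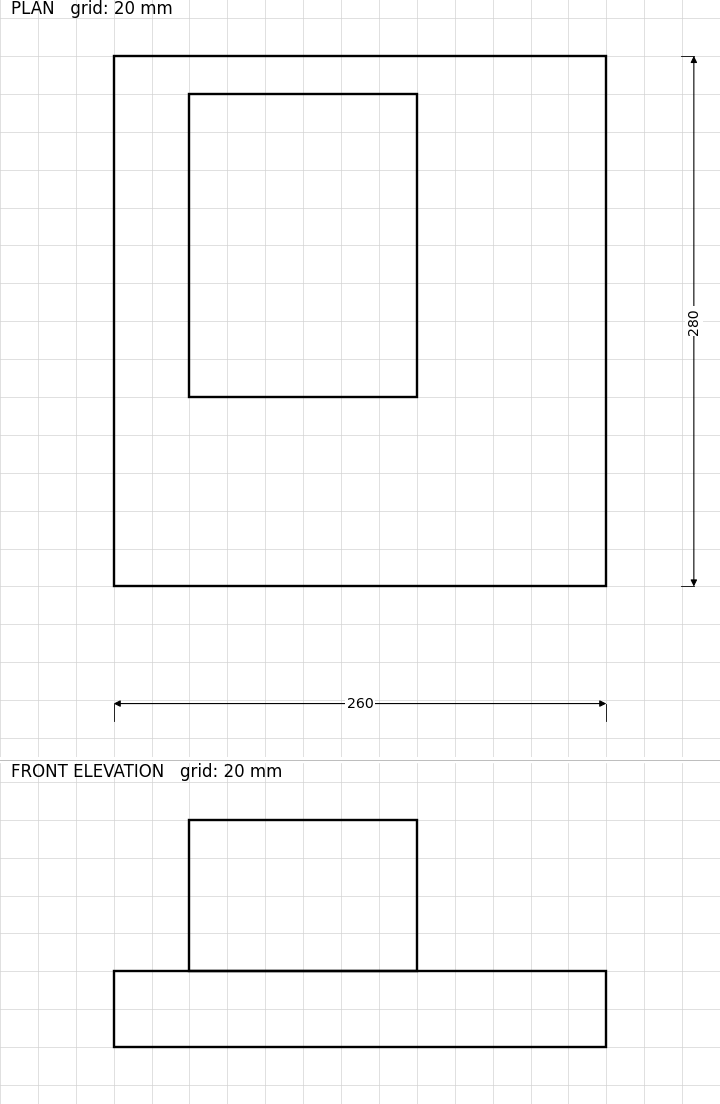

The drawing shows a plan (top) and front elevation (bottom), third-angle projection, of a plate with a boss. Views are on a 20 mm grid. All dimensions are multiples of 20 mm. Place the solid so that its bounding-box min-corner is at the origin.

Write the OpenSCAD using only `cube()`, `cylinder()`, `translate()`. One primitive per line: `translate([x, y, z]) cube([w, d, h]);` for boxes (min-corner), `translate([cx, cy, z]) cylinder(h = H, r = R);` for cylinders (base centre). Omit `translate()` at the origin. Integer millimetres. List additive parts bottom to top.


cube([260, 280, 40]);
translate([40, 100, 40]) cube([120, 160, 80]);
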